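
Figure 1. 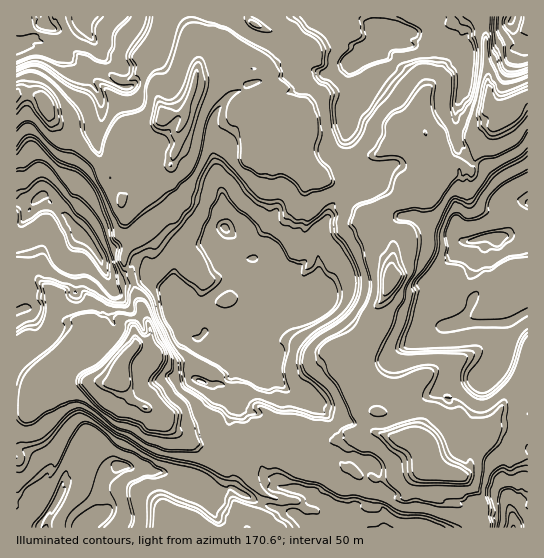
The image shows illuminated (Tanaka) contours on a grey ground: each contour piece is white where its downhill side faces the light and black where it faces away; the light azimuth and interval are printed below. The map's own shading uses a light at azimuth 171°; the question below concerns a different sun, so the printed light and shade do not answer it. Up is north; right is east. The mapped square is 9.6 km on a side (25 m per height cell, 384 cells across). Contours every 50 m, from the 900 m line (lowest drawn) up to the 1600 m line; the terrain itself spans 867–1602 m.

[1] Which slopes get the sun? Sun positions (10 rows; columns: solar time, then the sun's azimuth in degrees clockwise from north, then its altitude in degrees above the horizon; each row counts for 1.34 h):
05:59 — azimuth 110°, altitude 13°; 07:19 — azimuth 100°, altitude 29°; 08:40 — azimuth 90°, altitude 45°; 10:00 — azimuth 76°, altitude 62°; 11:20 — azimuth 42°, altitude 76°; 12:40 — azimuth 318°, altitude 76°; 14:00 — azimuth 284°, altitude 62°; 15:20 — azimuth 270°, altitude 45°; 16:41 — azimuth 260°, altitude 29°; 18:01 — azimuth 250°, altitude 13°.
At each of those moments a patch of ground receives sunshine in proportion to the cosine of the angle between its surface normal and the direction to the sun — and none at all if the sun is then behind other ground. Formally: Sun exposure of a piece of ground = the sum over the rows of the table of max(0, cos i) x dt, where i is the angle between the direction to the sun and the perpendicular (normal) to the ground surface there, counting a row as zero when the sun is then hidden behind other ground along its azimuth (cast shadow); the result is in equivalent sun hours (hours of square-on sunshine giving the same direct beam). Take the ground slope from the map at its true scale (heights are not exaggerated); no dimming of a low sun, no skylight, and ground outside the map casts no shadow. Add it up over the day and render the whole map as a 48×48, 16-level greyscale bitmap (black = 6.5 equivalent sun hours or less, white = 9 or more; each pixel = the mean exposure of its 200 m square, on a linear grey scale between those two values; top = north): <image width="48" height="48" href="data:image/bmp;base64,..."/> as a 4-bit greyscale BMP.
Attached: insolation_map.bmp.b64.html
<image width="48" height="48" href="data:image/bmp;base64,Qk32BAAAAAAAAHYAAAAoAAAAMAAAADAAAAABAAQAAAAAAIAEAAATCwAAEwsAABAAAAAAAAAAAAAAABEREQAiIiIAMzMzAERERABVVVUAZmZmAHd3dwCIiIgAmZmZAKqqqgC7u7sAzMzMAN3d3QDu7u4A////ANm6u9yNq4ze3Xrc3sje7u3Kms22attWp8yKu7y6qovNpsjO2pzN3u7bxUR6qslnisy5nL3Li5lnretXmodt7XZnaVVGd6lozI3IrMzNi8nO7u3HiJrchavNxrqqulV2V7e7nNvctnre7aZqu7dVnMu7m5REQ0Z93ZuHvdvZbcW8lXzN25vd3szNnImryHeVSKzJjtyndhNFi83u7u7u7d2nnIm8ebi926irbe3VMhRER+7u7u7u7LiKtqu6rcxr7buImO1SE1Vpd+7u7u7u7Lzce83H3u253nfHl3IBJIl2bO3d7u7u7Zfdp3l77t26zVhZaFADapqEftiInbqGeNa8ztze7cq6zFu3UyGLpkkHmmvtZZvO2JjM3u7Kqq2nzIzd22mYmKOFaN7uuKveuHvM7u283Yds3I3u6oqaS4hmlWmWjbjJaZzM3eyr2p7VzZve7EeabJZnqabd7tenuMzMmpmqya7tbNi+7ug1a6ZY123u7teLq8zJztuczI3uiu2J7u6QVaQHXN7t3tiKjMy6rHd3dpzuuO7pne7mAHAa3e7t3su1drzLer7u7u7u1mvdq97dAABe3N3u7tuZV3m8mH7cy8zLysuNudyXRAC+7e3u7u7bZ2mcuH3cvNqYmoqL2niyIBXu7tvO7u7u55ZJp4rt3MzduMx7uKYUMCfu28u97u7u7ZhzJ2jt7tze7u1nXIaYQIjtl4ze7u7u7at0Akjt3sze7u2Jd1iHVciGqqzu7d7L2bt0BgLN3cve7u7WztVyGN2s267u3t2XmslmJUdduKt43quL7GpTF7zuyN7tztWLzdZ5ZZiXje3bd93Np7lFeHjduu7t3YnN3YmMqLmmjKun3u7cbdZXm6iMuNrNtpzN6omsqsmmnIZorZrZnWhVGbqHx7i8a8lUyafLqVimbYzczYlm1pZUdHq4ip21vLiqZ7i6uFdnRXW+7b3diGk4inW8e2xrdWvN29xlrLqVZTme2orZZbVZqqhLmqe4nM2Fa97tiszKa6Vr3Ml3W4OLyqqVmdynuIeKpt7u2czMh3h2bWvVhWa8y6qLV9tmaYrMuO3u67zMypmGpbdUaVnMzLpqiGeozM3sfe7ZeKzMyZZYWJ10R4OMzNxZqN26zN7brrzZvN3tiXq3WHU3uk1s3u16p92rzu7Mm4i8je7ce4tppmhVmJ6K3rV5ltu83u7bh82Mi97ajHh3WalGiq3GjKeriKvN7u3Lht6amd7IumeqpoiWt9q9x6R5qorN7uzKp97nyoyqiUWru7ulXKiJjHrHqcid3tpoyN7sjLiqi2NEfYlkZ6tHlmvbed27vcbeh97uuth6mqIFVjdDru7bmnjNWN3cvIzbnpeu6q3Mi8ICUAM1idiNqcytiN3e3I3LW46mfKZ3jtAEZbed6Guqis6s3e7ut87Mmnrexnvd7tAEzN3e7arYx8663u7Xne3MfMet7tjd7qAGzbt4yqjHy53Zzdhsed7Gvtye7ti93GMGitq4m9jLfYzaqIzpO+xt7tyJqFnN2YdEyA=="/>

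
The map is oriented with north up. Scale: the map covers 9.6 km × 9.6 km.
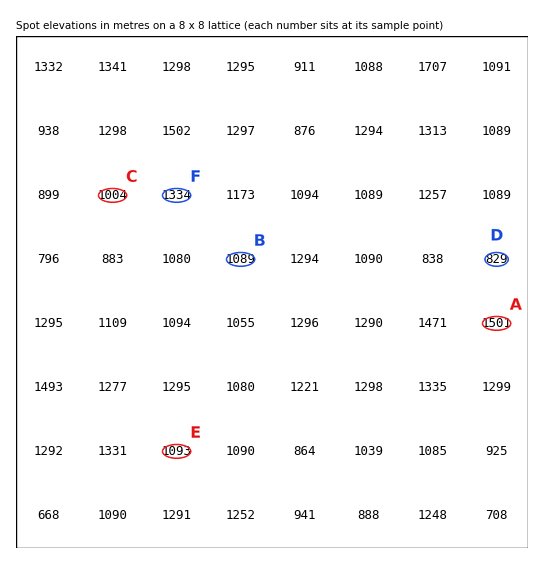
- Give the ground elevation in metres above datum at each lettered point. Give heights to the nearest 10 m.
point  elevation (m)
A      1500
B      1090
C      1000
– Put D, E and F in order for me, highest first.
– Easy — F E D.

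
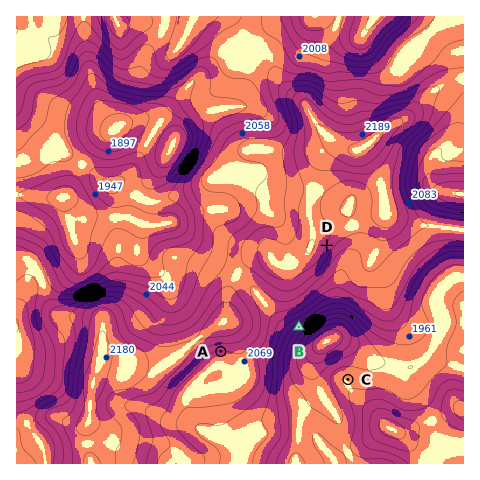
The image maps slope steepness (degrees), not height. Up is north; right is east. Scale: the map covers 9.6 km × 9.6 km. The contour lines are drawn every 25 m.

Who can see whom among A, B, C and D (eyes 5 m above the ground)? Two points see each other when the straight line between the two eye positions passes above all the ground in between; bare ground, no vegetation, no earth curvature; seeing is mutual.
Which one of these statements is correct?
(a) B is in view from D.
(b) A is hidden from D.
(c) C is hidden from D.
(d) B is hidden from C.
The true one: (b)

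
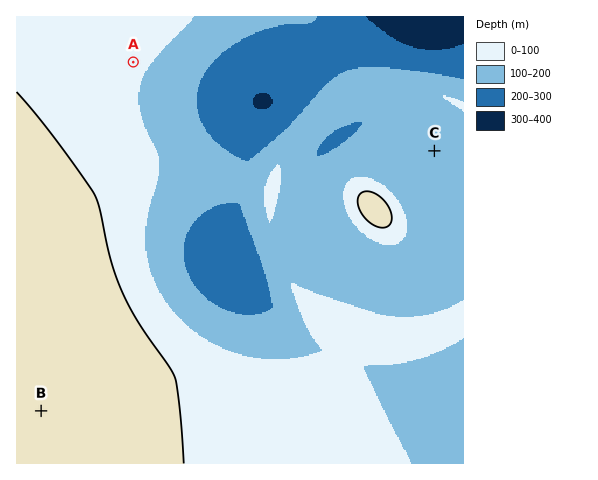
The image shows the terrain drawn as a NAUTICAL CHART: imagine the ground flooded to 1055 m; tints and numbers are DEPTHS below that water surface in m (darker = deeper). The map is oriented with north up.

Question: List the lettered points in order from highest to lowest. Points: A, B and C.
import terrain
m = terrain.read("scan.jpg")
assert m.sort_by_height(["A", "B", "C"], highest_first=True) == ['B', 'A', 'C']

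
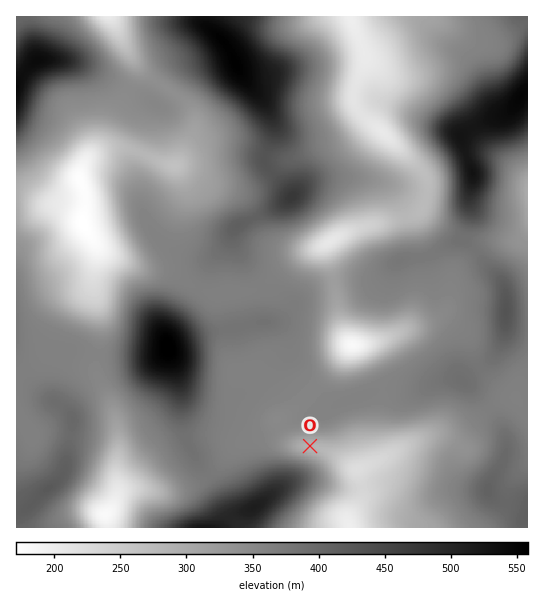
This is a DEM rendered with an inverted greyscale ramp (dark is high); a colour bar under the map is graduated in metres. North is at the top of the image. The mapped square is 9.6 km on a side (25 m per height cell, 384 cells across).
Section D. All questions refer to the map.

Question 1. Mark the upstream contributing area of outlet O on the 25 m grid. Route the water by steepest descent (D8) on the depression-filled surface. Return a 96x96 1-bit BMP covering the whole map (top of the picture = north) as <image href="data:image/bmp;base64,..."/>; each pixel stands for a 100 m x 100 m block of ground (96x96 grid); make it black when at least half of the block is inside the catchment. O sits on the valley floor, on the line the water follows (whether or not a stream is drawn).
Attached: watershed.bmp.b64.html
<image width="96" height="96" href="data:image/bmp;base64,Qk2+BAAAAAAAAD4AAAAoAAAAYAAAAGAAAAABAAEAAAAAAIAEAAATCwAAEwsAAAIAAAAAAAAA////AAAAAAAAAAAAAAAAAAAAAAAAAAAAAAAAAAAAAAAAAAAAAAAAAAAAAAAAAAAAAHAAAAAAAAAAAAAAAPwAAAAAAAAAAAAAAf4AAAAAAAAAAAAAAf8AAAAAAAAAAAAAA/8AAAAAAAAAAAAAB/8AAAAAAAAAAAAAD/8AAAAAAAAAAAAAH/8AAAAAAAAAAAAAP/8AAAAAAAAAAAAAP/8AAAAAAAAAAAAAf/8AAAAAAAAAAAAAf/8AAAAAAAAAAAAA///+AAAAAAAAAAAA///+AAAAAAAAAAAA///+AAAAAAAAAAAA///+AAAAAAAAAAAA///+AAAAAAAAAAAA///+AAAAAAAAAAAA////wAAAAAAAAAAA////4AAAAAAAAAAB////wAAAAAAAAAAB////gAAAAAAAAAAB////AAAAAAAAAAAB///+AAAAAAAAAAAB///8AAAAAAAAAAAD///4AAAAAAAAAAAD///wAAAAAAAAAAAD///wAAAAAAAAAAAH///wAAAAAAAAAAAH///wAAAAAAAAAAAH///gAAAAAAAAAAAD///gAAAAAAAAAAAA///gAAAAAAAAAAAAf//AAAAAAAAAAAAAAH+AAAAAAAAAAAAAAAcAAAAAAAAAAAAAAAAAAAAAAAAAAAAAAAAAAAAAAAAAAAAAAAAAAAAAAAAAAAAAAAAAAAAAAAAAAAAAAAAAAAAAAAAAAAAAAAAAAAAAAAAAAAAAAAAAAAAAAAAAAAAAAAAAAAAAAAAAAAAAAAAAAAAAAAAAAAAAAAAAAAAAAAAAAAAAAAAAAAAAAAAAAAAAAAAAAAAAAAAAAAAAAAAAAAAAAAAAAAAAAAAAAAAAAAAAAAAAAAAAAAAAAAAAAAAAAAAAAAAAAAAAAAAAAAAAAAAAAAAAAAAAAAAAAAAAAAAAAAAAAAAAAAAAAAAAAAAAAAAAAAAAAAAAAAAAAAAAAAAAAAAAAAAAAAAAAAAAAAAAAAAAAAAAAAAAAAAAAAAAAAAAAAAAAAAAAAAAAAAAAAAAAAAAAAAAAAAAAAAAAAAAAAAAAAAAAAAAAAAAAAAAAAAAAAAAAAAAAAAAAAAAAAAAAAAAAAAAAAAAAAAAAAAAAAAAAAAAAAAAAAAAAAAAAAAAAAAAAAAAAAAAAAAAAAAAAAAAAAAAAAAAAAAAAAAAAAAAAAAAAAAAAAAAAAAAAAAAAAAAAAAAAAAAAAAAAAAAAAAAAAAAAAAAAAAAAAAAAAAAAAAAAAAAAAAAAAAAAAAAAAAAAAAAAAAAAAAAAAAAAAAAAAAAAAAAAAAAAAAAAAAAAAAAAAAAAAAAAAAAAAAAAAAAAAAAAAAAAAAAAAAAAAAAAAAAAAAAAAAAAAAAAAAAAAAAAAAAAAAAAAAAAAAAAAAAAAAAAAAAAAAAAAAAAAAAAAAAAAAAAAAAAAAAAAAAAAAAAAAAAAAAAAAAAAAAAAAAAAAAAAAAAAAAAAAAAAAAAAAAAAAAAAAAAAAAAAAAAAAAAAAAAAAAAAAAAAAAAAAAAAAAAAAAAAAAAAAAAAA="/>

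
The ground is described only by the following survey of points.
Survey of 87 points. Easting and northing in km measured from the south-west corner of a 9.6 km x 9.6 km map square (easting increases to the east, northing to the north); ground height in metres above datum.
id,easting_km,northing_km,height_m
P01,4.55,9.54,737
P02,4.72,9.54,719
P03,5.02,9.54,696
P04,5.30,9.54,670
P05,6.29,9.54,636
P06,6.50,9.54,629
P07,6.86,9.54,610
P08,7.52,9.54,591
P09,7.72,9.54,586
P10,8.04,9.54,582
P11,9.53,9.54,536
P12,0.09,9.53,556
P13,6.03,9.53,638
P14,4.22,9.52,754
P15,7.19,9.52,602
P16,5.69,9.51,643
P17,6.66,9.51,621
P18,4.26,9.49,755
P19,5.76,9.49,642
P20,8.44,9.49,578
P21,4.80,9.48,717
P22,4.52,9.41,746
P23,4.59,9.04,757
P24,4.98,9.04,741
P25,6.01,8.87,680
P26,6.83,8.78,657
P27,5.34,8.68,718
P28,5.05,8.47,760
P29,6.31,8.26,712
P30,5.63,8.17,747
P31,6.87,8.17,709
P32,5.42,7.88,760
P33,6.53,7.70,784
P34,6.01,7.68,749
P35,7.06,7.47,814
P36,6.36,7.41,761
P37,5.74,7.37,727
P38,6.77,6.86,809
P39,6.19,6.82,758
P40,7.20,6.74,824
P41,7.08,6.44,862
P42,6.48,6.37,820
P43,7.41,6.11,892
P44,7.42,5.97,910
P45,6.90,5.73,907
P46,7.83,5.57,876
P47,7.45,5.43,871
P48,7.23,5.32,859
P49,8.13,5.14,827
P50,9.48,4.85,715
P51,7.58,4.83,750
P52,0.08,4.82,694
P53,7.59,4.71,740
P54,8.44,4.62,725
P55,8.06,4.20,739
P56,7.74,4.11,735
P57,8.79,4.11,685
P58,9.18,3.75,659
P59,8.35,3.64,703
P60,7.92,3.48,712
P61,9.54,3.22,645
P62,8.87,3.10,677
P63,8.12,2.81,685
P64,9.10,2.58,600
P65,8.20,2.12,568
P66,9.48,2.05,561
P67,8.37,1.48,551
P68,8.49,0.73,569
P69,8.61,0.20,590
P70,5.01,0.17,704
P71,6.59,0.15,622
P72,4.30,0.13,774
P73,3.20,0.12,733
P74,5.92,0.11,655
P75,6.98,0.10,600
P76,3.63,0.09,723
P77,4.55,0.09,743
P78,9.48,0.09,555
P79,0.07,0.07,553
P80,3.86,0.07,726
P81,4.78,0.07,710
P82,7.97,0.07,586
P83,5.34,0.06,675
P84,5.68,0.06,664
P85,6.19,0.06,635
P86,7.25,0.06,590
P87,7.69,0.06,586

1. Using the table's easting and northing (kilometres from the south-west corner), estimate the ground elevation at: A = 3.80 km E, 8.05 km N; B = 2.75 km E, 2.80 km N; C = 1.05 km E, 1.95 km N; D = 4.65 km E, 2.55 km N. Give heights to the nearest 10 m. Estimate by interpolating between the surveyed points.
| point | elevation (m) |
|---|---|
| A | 770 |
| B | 730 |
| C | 650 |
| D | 780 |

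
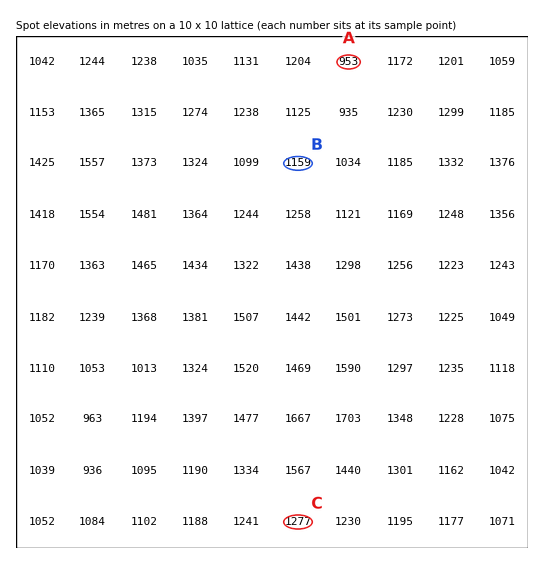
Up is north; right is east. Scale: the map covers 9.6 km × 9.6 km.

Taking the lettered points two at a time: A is below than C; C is above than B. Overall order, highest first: C B A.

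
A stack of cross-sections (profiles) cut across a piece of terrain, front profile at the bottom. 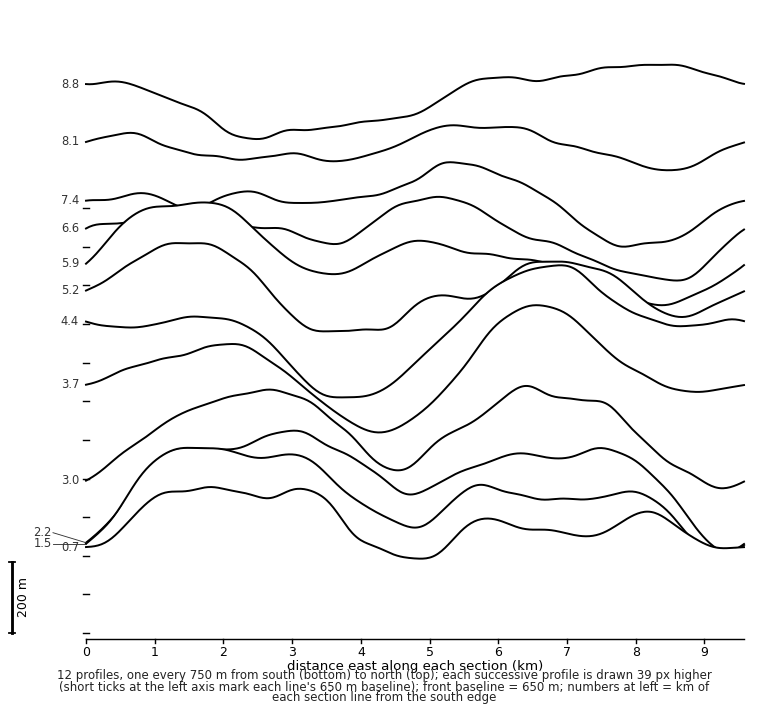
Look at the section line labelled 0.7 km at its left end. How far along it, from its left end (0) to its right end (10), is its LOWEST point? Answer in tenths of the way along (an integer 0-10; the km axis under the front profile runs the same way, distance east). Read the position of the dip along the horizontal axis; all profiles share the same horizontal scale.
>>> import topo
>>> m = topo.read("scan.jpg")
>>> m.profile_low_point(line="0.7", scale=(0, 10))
5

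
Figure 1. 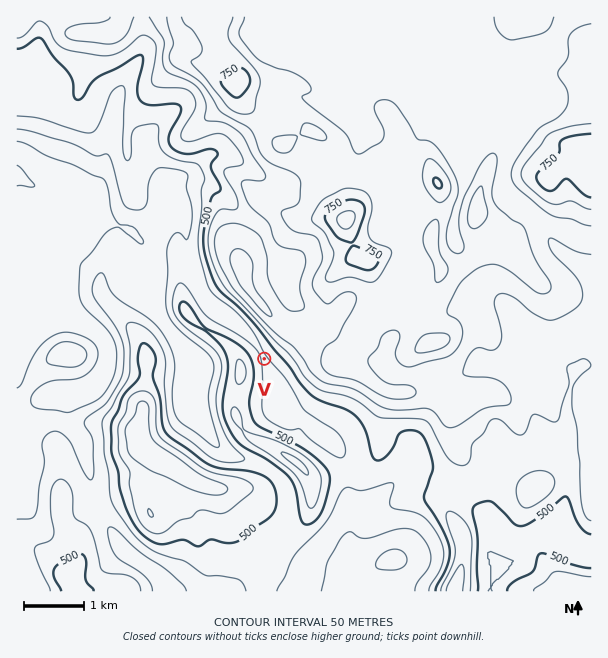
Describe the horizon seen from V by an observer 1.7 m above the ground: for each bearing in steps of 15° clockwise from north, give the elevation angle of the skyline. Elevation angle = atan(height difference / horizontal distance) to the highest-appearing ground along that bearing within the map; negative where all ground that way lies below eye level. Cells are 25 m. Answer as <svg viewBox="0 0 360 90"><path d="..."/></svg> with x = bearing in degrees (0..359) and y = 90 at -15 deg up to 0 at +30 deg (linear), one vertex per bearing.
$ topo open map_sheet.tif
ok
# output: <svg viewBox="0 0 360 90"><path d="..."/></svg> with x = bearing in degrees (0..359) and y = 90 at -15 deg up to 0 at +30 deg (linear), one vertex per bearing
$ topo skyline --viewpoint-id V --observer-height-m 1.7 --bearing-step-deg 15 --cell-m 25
<svg viewBox="0 0 360 90"><path d="M0 30l15-5 15-2 15 0 15 3 15 4 15 4 15 5 15 10 15 8 15 1 15-9 15 1 15 1 15-8 15-9 15-6 15-1 15 3 15 7 15 11 15 10 15-5 15-13"/></svg>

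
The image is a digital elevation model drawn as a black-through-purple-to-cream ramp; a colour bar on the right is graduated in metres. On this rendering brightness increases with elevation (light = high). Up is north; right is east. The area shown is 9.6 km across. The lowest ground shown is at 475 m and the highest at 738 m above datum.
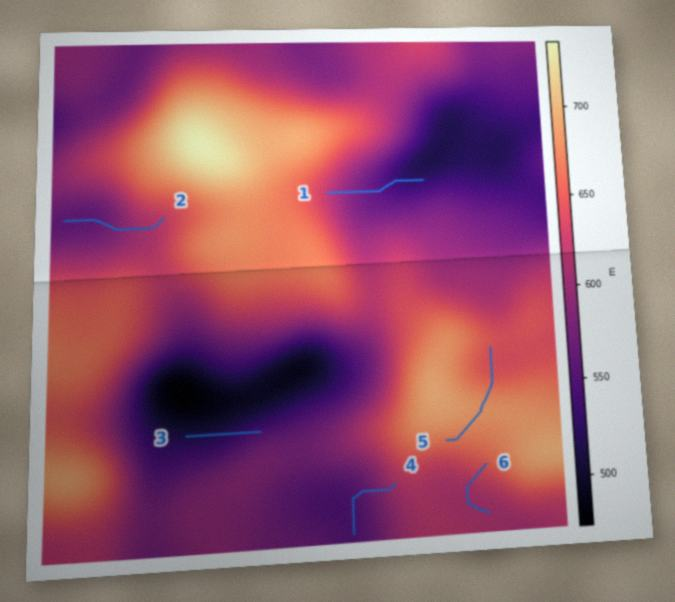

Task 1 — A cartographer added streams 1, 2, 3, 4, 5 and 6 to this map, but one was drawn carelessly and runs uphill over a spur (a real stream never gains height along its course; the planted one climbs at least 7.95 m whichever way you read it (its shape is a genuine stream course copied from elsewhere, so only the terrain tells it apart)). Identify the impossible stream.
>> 5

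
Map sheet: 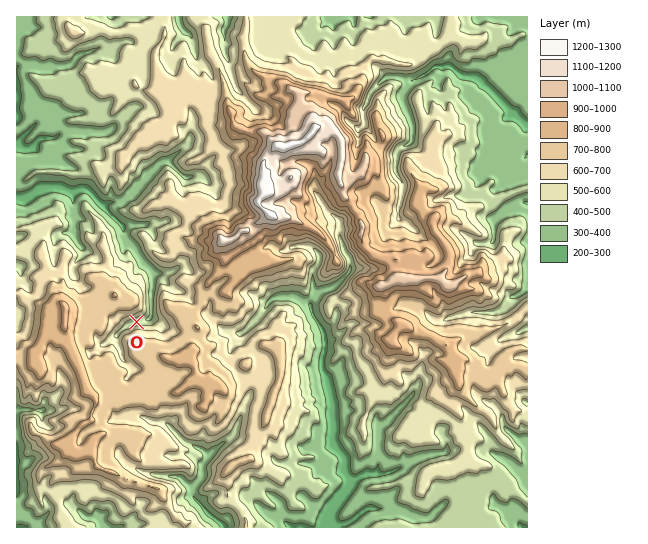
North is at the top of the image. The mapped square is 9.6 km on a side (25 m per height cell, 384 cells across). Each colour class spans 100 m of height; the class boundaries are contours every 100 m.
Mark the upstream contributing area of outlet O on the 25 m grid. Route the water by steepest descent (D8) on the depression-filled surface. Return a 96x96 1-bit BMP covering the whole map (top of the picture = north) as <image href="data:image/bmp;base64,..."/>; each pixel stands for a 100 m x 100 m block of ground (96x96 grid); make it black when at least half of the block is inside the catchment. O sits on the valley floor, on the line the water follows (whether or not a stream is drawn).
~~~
<image width="96" height="96" href="data:image/bmp;base64,Qk2+BAAAAAAAAD4AAAAoAAAAYAAAAGAAAAABAAEAAAAAAIAEAAATCwAAEwsAAAIAAAAAAAAA////AAAAAAAAAAAAAAAAAAAAAAAAAAAAAAAAAAAAAAAAAAAAAAAAAAAAAAAAAAAAAAAAAAAAAAAAAAAAAAAAAAAAAAAAAAAAAAAAAAAAAAAAAAAAAAAAAAAAAAAAAAAAAAAAAAAAAAAAAAAAAAAAAAAAAAAAAAAAAAAAAAAAAAAAAAAAAAAAAAAAAAAAAAAAAAAAAAAAAAAAAAAAAAAAAAAAAAAAAAAAAAAAAAAAAAAAAAAAAAAAAAAAAAAAAAAAAAAAAAAAAAAAAAAAAAAAAAAAAAAAAAAAAAAAAAAAAAAAAAAAAAAAAAAAAAAAAAAAAAAAAAAAAAAAAAAAAAAAAAAAAAAAAAAAAAAAAAAAAAAAAAAAAAAAAAAAAAAAAAAAAAAAAAAAAAAAAeAAAAAAAAAAAAAAA//+AAAAAAAAAAAAB///AAAAAAAAAAAAB///wAAAAAAAAAAAD///wAAAAAAAAAAAD///wAAAAAAAAAAAD///wAAAAAAAAAAAH///gAAAAAAAAAAAH//gAAAAAAAAAAAAP/8AAAAAAAAAAAAAP/4AAAAAAAAAAAAAP/4AAAAAAAAAAAAAf/4AAAAAAAAAAAAAf/4AAAAAAAAAAAAAf/4AAAAAAAAAAAAAf/wAAAAAAAAAAAAAf/wAAAAAAAAAAAAAB/gAAAAAAAAAAAAAAfgAAAAAAAAAAAAAACAAAAAAAAAAAAAAAAAAAAAAAAAAAAAAAAAAAAAAAAAAAAAAAAAAAAAAAAAAAAAAAAAAAAAAAAAAAAAAAAAAAAAAAAAAAAAAAAAAAAAAAAAAAAAAAAAAAAAAAAAAAAAAAAAAAAAAAAAAAAAAAAAAAAAAAAAAAAAAAAAAAAAAAAAAAAAAAAAAAAAAAAAAAAAAAAAAAAAAAAAAAAAAAAAAAAAAAAAAAAAAAAAAAAAAAAAAAAAAAAAAAAAAAAAAAAAAAAAAAAAAAAAAAAAAAAAAAAAAAAAAAAAAAAAAAAAAAAAAAAAAAAAAAAAAAAAAAAAAAAAAAAAAAAAAAAAAAAAAAAAAAAAAAAAAAAAAAAAAAAAAAAAAAAAAAAAAAAAAAAAAAAAAAAAAAAAAAAAAAAAAAAAAAAAAAAAAAAAAAAAAAAAAAAAAAAAAAAAAAAAAAAAAAAAAAAAAAAAAAAAAAAAAAAAAAAAAAAAAAAAAAAAAAAAAAAAAAAAAAAAAAAAAAAAAAAAAAAAAAAAAAAAAAAAAAAAAAAAAAAAAAAAAAAAAAAAAAAAAAAAAAAAAAAAAAAAAAAAAAAAAAAAAAAAAAAAAAAAAAAAAAAAAAAAAAAAAAAAAAAAAAAAAAAAAAAAAAAAAAAAAAAAAAAAAAAAAAAAAAAAAAAAAAAAAAAAAAAAAAAAAAAAAAAAAAAAAAAAAAAAAAAAAAAAAAAAAAAAAAAAAAAAAAAAAAAAAAAAAAAAAAAAAAAAAAAAAAAAAAAAAAAAAAAAAAAAAAAAAAAAAAAAAAAAAAAAAAAAAAAAAAAAAAAAAAAAAAAAAAAAAAAAAAAAAAAAAAAAAAAAAAAA="/>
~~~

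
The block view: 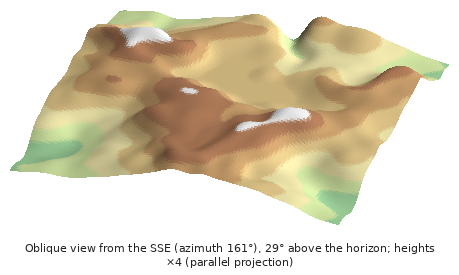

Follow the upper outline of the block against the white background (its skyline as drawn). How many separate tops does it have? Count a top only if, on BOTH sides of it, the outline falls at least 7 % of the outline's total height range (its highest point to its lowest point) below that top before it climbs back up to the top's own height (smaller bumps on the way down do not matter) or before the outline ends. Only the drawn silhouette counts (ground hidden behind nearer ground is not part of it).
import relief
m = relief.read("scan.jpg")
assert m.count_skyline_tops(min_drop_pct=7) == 2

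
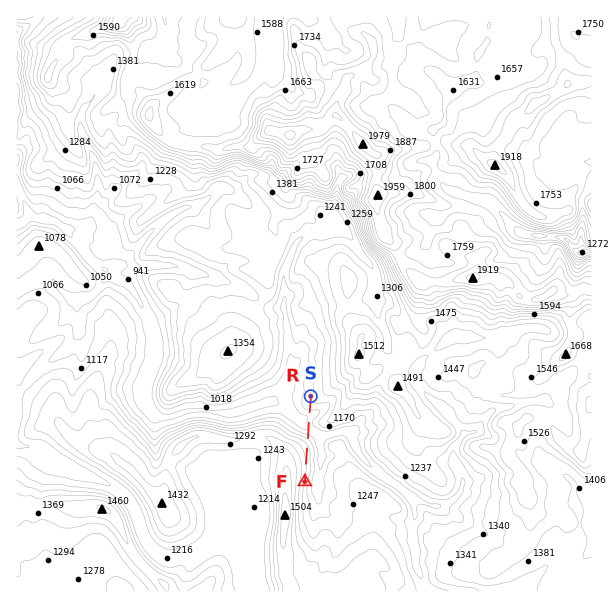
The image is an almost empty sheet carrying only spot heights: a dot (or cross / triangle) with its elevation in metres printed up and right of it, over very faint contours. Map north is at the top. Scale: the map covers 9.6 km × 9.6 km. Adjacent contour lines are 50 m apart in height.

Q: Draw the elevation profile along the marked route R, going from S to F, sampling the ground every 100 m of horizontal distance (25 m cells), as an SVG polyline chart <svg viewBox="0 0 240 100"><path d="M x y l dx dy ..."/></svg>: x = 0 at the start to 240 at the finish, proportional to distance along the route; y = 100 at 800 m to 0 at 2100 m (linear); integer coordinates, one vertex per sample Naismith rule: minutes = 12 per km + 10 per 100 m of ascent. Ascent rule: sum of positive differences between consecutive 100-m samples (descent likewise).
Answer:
<svg viewBox="0 0 240 100"><path d="M0 74l17 0 17 2 16 4 17 0 17 0 17 0 17-6 16-4 17-3 17-1 17 0 17-1 16 0 17 1 5 0"/></svg>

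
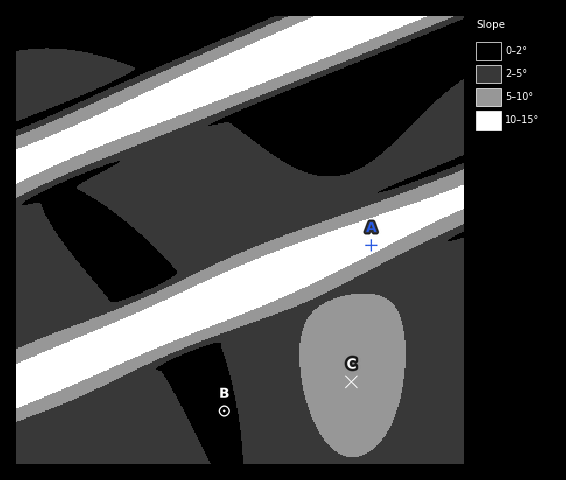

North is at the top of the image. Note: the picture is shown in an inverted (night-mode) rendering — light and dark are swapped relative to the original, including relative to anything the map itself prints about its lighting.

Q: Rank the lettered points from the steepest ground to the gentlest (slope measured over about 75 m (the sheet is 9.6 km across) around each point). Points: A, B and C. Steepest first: A C B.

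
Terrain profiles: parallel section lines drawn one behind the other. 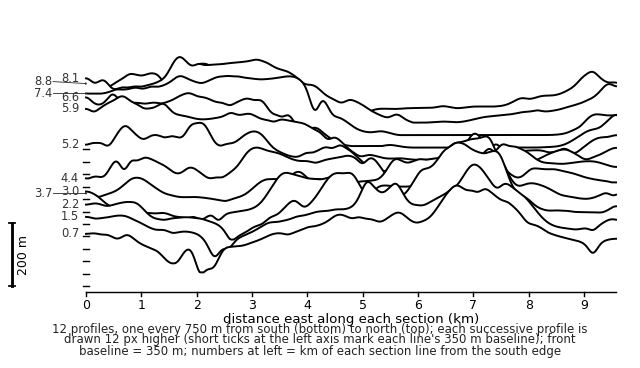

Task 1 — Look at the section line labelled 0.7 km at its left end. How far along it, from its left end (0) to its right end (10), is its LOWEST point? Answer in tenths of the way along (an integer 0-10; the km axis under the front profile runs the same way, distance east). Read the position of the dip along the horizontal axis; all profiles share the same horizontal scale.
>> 2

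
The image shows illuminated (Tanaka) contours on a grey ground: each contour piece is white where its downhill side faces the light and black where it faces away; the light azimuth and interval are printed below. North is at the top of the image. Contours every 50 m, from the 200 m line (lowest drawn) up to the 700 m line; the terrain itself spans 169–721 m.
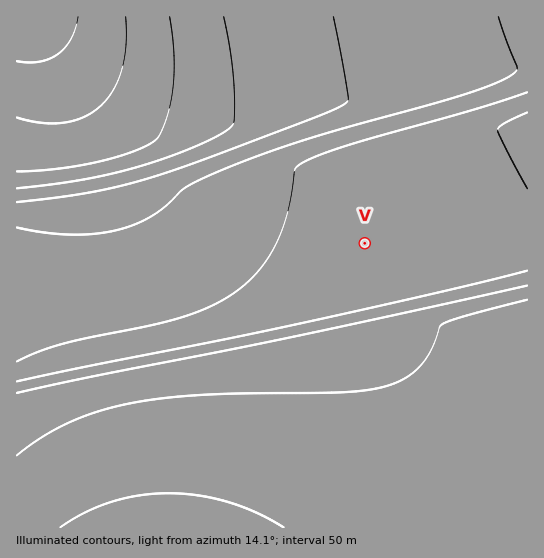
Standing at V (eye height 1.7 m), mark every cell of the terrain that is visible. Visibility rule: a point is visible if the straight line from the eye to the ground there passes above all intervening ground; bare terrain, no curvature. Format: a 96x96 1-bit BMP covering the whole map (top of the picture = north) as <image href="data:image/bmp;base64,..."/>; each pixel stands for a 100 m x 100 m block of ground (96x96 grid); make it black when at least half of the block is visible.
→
<image width="96" height="96" href="data:image/bmp;base64,Qk2+BAAAAAAAAD4AAAAoAAAAYAAAAGAAAAABAAEAAAAAAIAEAAATCwAAEwsAAAIAAAAAAAAA////AAAAAAAAAAAAAAAAAAAAAAAAAAAAAAAAAAAAAAAAAAAAAAAAAAAAAAAAAAAAAAAAAAAAAAAAAAAAAAAAAAAAAAAAAAAAAAAAAAAAAAAAAAAAAAAAAAAAAAAAAAAAAAAAAAAAAAAAAAAAAAAAAAAAAAAAAAAAAAAAAAAAAAAAAAAAAAAAAAAAAAAAAAAAAAAAAAAAAAAAAAAAAAAAAAAAAAAAAAAAAAAAAAAAAAAAAAAAAAAAAAAAAAAAAAAAAAAAAAAAAAAAAAAAAAAAAAAAAAAAAAAAAAAAAAAAAAAAAAAAAAAAAAAAAAAAAAAAAAAAAAAAAAAAAAAAAAAAAAAAAAAAAAAAAAAAAAAAAAAAAAAAAAAAAAAAAAAAAAAAAAAAAAAAAAD8AAAAAAAAAAAAAAD/8AAAAAAAAAAAAAD//8AAAAAAAAAAAAD///4AAAAAAAAAAAD////wAAAAAAAAAAD/////gAAAAAAAAAD//////AAAAAAAAAD//////+AAAAAAAAD///////8AAAAAAAD////////4AAAAAAD/////////wAAAAAD//////////gAAAAD///////////AAAAD///////////+AAAD////////////8AAD/////////////4AD//////////////wD///////////////z////////////////////////////////////////////////////////////////////////////////////////////8B//////////////8AD/////gAAf/////AA////wAAAAf/////////+AAAAAH/////////wAAAAAB////////+AAAAAAA////////4AAAAAAA////////gAAAAAAAf//////+AAAAAAAAP//////8AAAAAAAAP//////gAAAAAAAAP/////8AAAAAAAAAP/////8AAAAAAAAAP/////8AAAAAAAAAP/////8AAAAAAAAAP/////8AAAAAAAAAP/////8AAAAAAAAAP/////8AAAAAAAAAP/////8AAAAAAAAAP/////8AAAAAAAAAP/////8AAAAAAAAAD/////8AAAAAAAAAAH////8AAAAAAAAAAAP///8AAAAAAAAAAAAf//8AAAAAAAAAAAAB//8AAAAAAAAAAAAAD/8AAAAAAAAAAAAAAP8AAAAAAAAAAAAAAAcAAAAAAAAAAAAAAAAAAAAAAAAAAAAAAAAAAAAAAAAAAAAAAAAAAAAAAAAAAAAAAAAAAAAAAAAAAAAAAAAAAAAAAAAAAAAAAAAAAAAAAAAAAAAAAAAAAAAAAAAAAAAAAAAAAAAAAAAAAAAAAAAAAAAAAAAAAAAAAAAAAAAAAAAAAAAAAAAAAAAAAAAAAAAAAAAAAAAAAAAAAAAAAAAAAAAAAAAAAAAAAAAAAAAAAAAAAAAAAAAAAAAAAAAAAAAAAAAAAAAAAAAAAAAAAAAAAAAAAAAAAAAAAAAAAAAAAAAAAAAAAAAAAAAAAAAAAAAAAAA="/>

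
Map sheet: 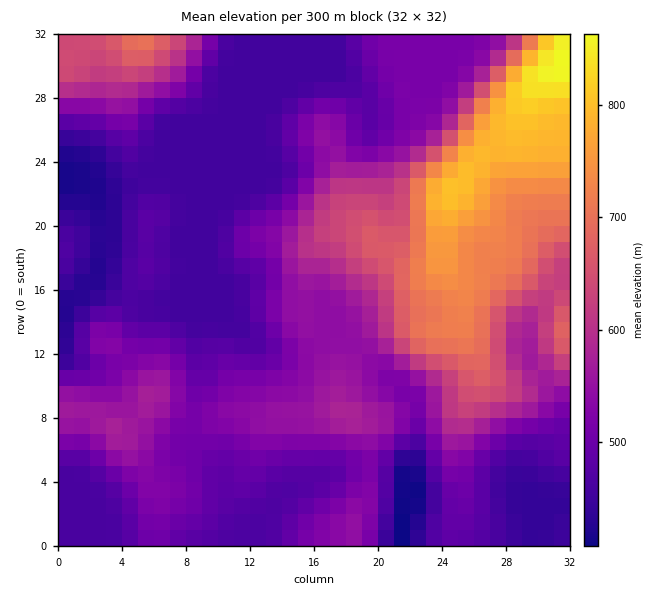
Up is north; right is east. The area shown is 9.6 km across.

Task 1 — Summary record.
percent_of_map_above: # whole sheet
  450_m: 93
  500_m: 60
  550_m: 36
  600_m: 25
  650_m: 17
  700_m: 12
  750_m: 6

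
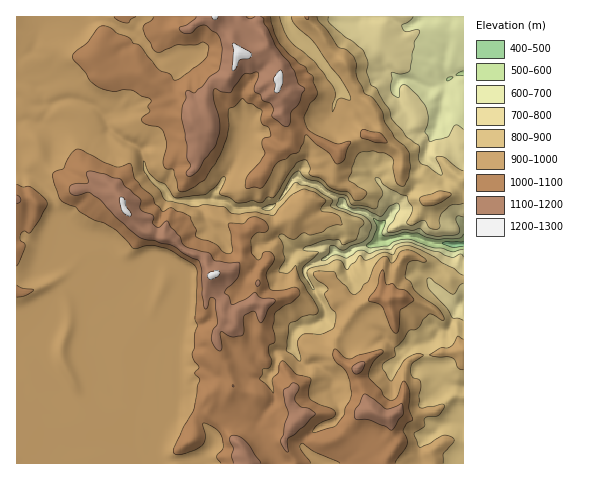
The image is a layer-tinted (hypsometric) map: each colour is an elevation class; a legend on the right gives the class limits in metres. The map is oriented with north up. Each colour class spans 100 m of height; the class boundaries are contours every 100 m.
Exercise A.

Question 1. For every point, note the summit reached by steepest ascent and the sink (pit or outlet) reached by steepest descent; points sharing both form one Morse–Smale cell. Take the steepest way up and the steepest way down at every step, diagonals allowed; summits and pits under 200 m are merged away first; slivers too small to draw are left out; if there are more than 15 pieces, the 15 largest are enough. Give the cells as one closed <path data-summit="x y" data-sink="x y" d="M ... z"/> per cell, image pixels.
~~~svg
<path data-summit="214 274" data-sink="455 244" d="M19 79l-3 1 1 384 404-1-1-16 2-6 18-15-13-8-4-13 7-7 18-14-4-2-12-14-14-2-8-11 0-7 22-8 8-9 7 0 9-18 1-6-27-24 15-23 4-16-16 0-26-9-26 6-2-10 2-6-11-9-9-5-13-3-12-11-10-5-8-7-14-3-6-5-6 3-10 17-15 11-31 0-9-6-12-3-43 0-25-26-6-23-28-17-5-6-6-14-6-6-21-8-11 0-12 6-6 0-12-19z"/><path data-summit="241 53" data-sink="455 244" d="M306 16l-289 0-1 62 18 8 12 19 6 0 12-6 11 0 21 8 6 6 6 14 5 6 28 17 6 23 25 26 43 0 12 3 9 6 31 0 15-11 10-17 6-3 6 5 14 3 8 7 10 5 12 11 13 3 9 5 11 9-2 6 2 10 26-6 26 9 16 0-4 16-15 23 27 24-1 6-9 18-7 0-13 12-15 3-2 9 8 11 14 2 6 9 10 7-18 14-7 7 4 13 13 8-18 15-2 6 1 16 42 1 1-284-15 14-17 6-4-15-7-7-14-1-6-5 0-19-6-6-19-10 3-4 0-9-4-12-17-18-8-17-4-13-16-15-10-17z"/><path data-summit="241 53" data-sink="463 74" d="M463 16l-157 1 14 15 10 17 16 15 4 13 8 17 17 18 4 12 0 9-3 4 19 10 6 6 0 19 6 5 14 1 7 7 4 15 17-6 15-15z"/><path data-summit="241 53" data-sink="455 244" d="M335 250l-9 9-21 10 0 7 15 24 6 15 7-1 6-6 0-11-4-6-6-1 18-18-1-17z"/>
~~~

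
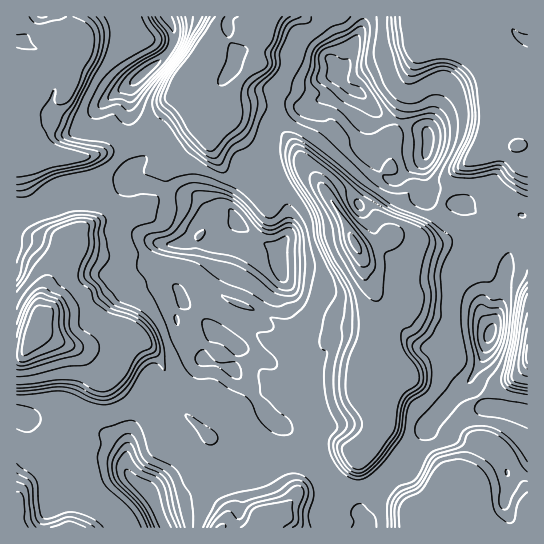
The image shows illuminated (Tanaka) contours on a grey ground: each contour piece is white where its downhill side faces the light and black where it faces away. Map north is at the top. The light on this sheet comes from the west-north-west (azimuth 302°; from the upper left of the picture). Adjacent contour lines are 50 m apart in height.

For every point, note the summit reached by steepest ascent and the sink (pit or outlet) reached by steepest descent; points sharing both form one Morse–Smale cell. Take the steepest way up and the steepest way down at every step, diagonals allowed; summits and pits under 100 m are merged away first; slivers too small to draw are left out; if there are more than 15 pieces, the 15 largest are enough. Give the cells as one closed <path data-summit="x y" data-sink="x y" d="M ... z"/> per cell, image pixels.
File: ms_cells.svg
<path data-summit="38 329" data-sink="279 262" d="M125 181l-56 6-7 2-11 11-14 9-21 8 0 24 18 2 22 16-1 10-12 25-2 27-4 8 24 14 13 4 19 0 12-4 8 2 12-8 9 0 7 3 19 19 11 34 10 17 30 29 12 6 12 12 15-4 9-7 8-13 17-19 3-31-4-8-14-14-28-13-14-13 10-11 8-3 12 2 4-5 11-27 9-12-2-29 9-15 0-24-3-10-8-14-4-3-22 0-18 22-2 6-4-3-13 0-7 3-7-13-7-4-16 0-16-7-18-4-14 0z"/><path data-summit="354 242" data-sink="279 262" d="M273 123l-4 2-4 9-1 28 21 39 3 10 0 24-9 15 2 29-9 12-11 27-4 5-12-2-8 3-10 13 14 11 28 13 14 14 4 8-3 15 1 13-10 12 16 9 42 46 9 5 17-26 14-18 10-18-2-19-8-12-1-33 23 1-6-13-9-42-16-29 0-12-3-8-9-15-9-21-23-35-12-13-13-24z"/><path data-summit="38 329" data-sink="149 493" d="M38 329l-13 22-9 4 1 60 25 6 20-1 49 17 14 13 0 17 3 7 26 26 25-4 8-4 15-12 17-8 16-14-12-13-12-6-30-29-10-17-11-34-19-19-7-3-9 0-12 8-8-2-12 4-19 0-13-4z"/><path data-summit="354 242" data-sink="490 334" d="M393 235l-20 12-14 3 5 12 1 16 15 25 9 42 10 24-3 8-15 18 2 26-16 28 24 20 12-13 14-9 11-24 41-41 12-19 10-29 0-7-10-16 0-21-4-13 6-24-2-15-48 6z"/><path data-summit="518 146" data-sink="339 73" d="M527 16l-163 1-3 13-10 19-4 14-8 10 0 4 8 11 15 7 15 18 8 4 14 4 6-23 2-15 13-34 3-4 8 0 10-4 10-10 11 1 13 8 19 16 18 18 3 5-11 26-1 22 5 11 8 7-2 2-20 0-13 5-26 19-12 12-17 4-1 9 32 9 18-2 8-4 11 0 24 16 10 0z"/><path data-summit="17 145" data-sink="166 17" d="M166 16l-96 0-1 5 3 5 12 11 1 14-2 8-12 24-2-7-10-5-16 0-27 7 0 68 7 5 15 4 48 2 45-14 2-5-4-9 2-43 4-6 24-19 12-12 4-16z"/><path data-summit="354 242" data-sink="339 73" d="M341 80l-4 9-8 8-15 4-8 8-12 0-22 13 23 24 13 24 12 13 23 35 13 28 3 3 7 0 17-8 8-6 42 9 32-3 16-4-1-18-13-12-40-10-3-2 1-8-10 0-8 8 1-8-7-10-3 3-8 0-10-9-7-16-4-2 0-32 3-6 0-9-10-11-15-7z"/><path data-summit="214 118" data-sink="339 73" d="M363 16l-144 0-7 17-7 25-8 5-12 15 0 16 6 9 18 6 5 7 11-4 26-1 10 2 13 8 20-12 12 0 8-8 15-4 11-12-1-12 8-10 4-14 10-19 3-8z"/><path data-summit="17 506" data-sink="149 493" d="M22 415l-6 0 1 113 148-1-14-32-23-21-3-7 0-17-10-10-9-5-29-8-15-7-20 1z"/><path data-summit="518 146" data-sink="429 141" d="M458 31l-7 0-10 10-10 4-8 0-3 4-13 34-2 15-6 20 2 5 21 6 6 5 0 13-5 18 3 22 17-4 12-12 34-23 14-3 11 2 2-2-8-7-5-11 1-22 11-23-3-8-37-34z"/><path data-summit="214 118" data-sink="279 262" d="M185 93l-10 4-26 34-14 11 4 19-11 12 0 10 22 2 27 10 16 0 7 4 7 13 7-3 13 0 4 3 2-6 18-22 24 1-11-23 1-28 7-12-6-6-15-5-26 1-11 4-5-7-18-6z"/><path data-summit="423 525" data-sink="490 334" d="M469 383l-41 40-11 24-14 9-11 13 16 32 12 14 5 13 35-1-7-16 0-8 10-8 2-17 17-39 12 4 15 14 19 34 0-77-21-5-21-1z"/><path data-summit="527 357" data-sink="490 334" d="M502 225l-11 11-10 2 2 15-6 24 4 13 0 21 10 16 0 7-10 29-12 20 17 25 12 0 29 5 1-175z"/><path data-summit="266 527" data-sink="279 262" d="M277 424l-10 11-4 18-10 14-12 10 4 25 22 23 30-30 26 2 10-5 8-9-16-13-34-38z"/><path data-summit="214 118" data-sink="166 17" d="M218 16l-51 1 8 16-4 16-12 12-24 19-4 6-2 43 5 12 15-10 26-34 10-4 0-15 8-11 12-9z"/>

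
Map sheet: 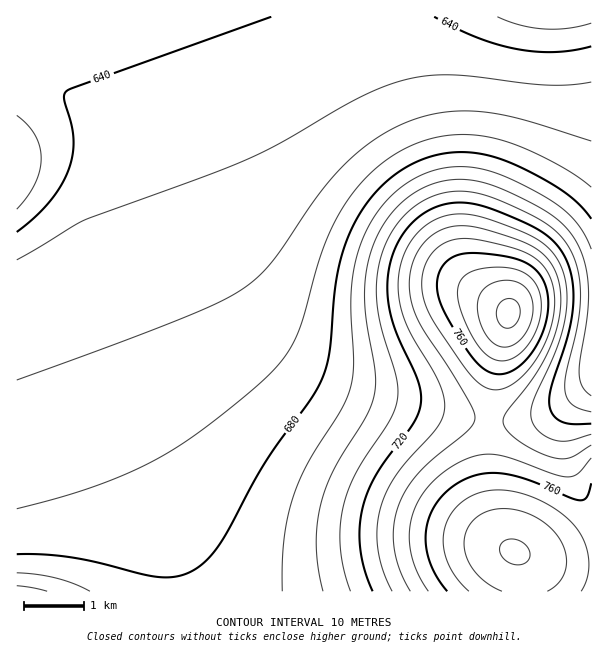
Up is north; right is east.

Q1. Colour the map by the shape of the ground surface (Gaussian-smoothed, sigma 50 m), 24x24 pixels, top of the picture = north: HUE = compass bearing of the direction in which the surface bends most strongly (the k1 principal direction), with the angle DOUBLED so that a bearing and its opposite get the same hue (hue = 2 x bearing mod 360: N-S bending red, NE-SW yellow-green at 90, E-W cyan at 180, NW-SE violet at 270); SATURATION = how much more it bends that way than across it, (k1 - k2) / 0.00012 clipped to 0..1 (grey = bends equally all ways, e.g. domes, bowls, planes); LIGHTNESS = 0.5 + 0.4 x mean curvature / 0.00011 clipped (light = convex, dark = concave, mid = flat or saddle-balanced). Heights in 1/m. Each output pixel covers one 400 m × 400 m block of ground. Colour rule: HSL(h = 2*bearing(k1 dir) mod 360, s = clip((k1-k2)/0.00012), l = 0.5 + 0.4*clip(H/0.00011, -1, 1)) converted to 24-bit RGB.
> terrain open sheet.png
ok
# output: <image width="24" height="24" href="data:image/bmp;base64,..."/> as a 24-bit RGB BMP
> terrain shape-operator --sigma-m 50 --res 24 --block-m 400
<image width="24" height="24" href="data:image/bmp;base64,Qk32BgAAAAAAADYAAAAoAAAAGAAAABgAAAABABgAAAAAAMAGAAATCwAAEwsAAAAAAAAAAAAAsGwvrUk5pkVTnVNwk2GAi2yGhnOGgXaEgHaEgHOGgG6JgWmNhGSRh2GXi2Ccj2Wfkm+gk32gkouglJuilKmpkK+sibCwgKWunINBmW9KlWRVj2FiimtzhnN9hHeCgHiDfnaEfHKHem2KeWiPeGSUd2GZeGOfemqifXWlgoOnjZeqk6avla6zkq6zjKSxfXqrjodejH5jinhph3VwhHV1gnl9gXqBfnmDe3aFd3KHc22Lb2iQamSVZmKbZWagbHSkd4Wogperi6evkbCylLGyk6euiIeqszvBhYNzhIF1g353gn16gXx8gH1/fnyBe3qCd3aFcnKIbW+LaW2QZW2VY3KbZnugbYmjdpmmf6iphqugiqyajqmakJ6gnGiqqwC7gYF8gYB9gH99gH9+gH5/fn6AfHyBenuDd3mFc3eHbnaLanePZnqUZYGYZ4ybbJqdc5+VeKGFgKd4iKx1iah2kJR+kz+oYQCjgIB/gIB/f39/f39/f3+Afn6AfH6Ben2Cd3yEdHyHb32Ka3+NaYKPaImRapKPbJOAbJZthJ1nn65Zp71KlLlGfZBeVTqQAB3Mf39/f39/f3+Af3+Af3+Afn+AfX+Be3+CeH+EdYCGcYGIboKJbISJboaGboV2dopphZFgnJVTuJ061MkgpswdWZo2M4uJAOPCf3+Af3+Af3+Af3+Af3+Afn+AfX+Be4CCeYCDdoGEc4GFcX+EcXyBc3p7f3psin9fkYBTmXNFvHQr8rMG0u8AQLoPEqFFC7s3f3+Af3+Af3+Af3+Af4CAfoCAfYCBfICBeoGCeIGDdX6Dc3iBc3B+fmt6hmBkkWNUlGhMkltGtlEy/ZEY//kjTugAAK0xGJA9f3+Af3+Af4CAf4CAf4CAf4CAfoCAfYGBe4GBeX+BdnqBcnCBeWiDiF6GkVV0nE9ZnFdPi1dZoFNk5YVY/+B1mPo7BMNbEI96f4CAf4CAf4CAf4CAf4CAf4CAfoCAfoCAfICBen2BdXWCcmuFdl+KhFSRnE6TqFB8pl5sj26MZmqgxZWT+ePD5+6oJ9m6An+lf4CAf4CAf4CAf4CAf4CAf4CAf4CAfoCAfX+AeXuBc3ODbWeIa1iQc02ZjEulrlyqqXqXgY+jV6nGjcbL8era9OPXdX7LAEO/gH+Af4CAf4CAf4CAf4CAf4CAf4CAfoCAfX6AeXuCcXKFZmSLW1SUWEifZkqsiWivopCslLG1YdTWYuTWyuK89drT5XvgJwPZpXKhgn6Cf4CAf4CAf4B/f4B/f4CAf3+AfX6AeXuCcXSGY2mMUluWRlKiSFiwanmxlaaxn72ye8+8VOG6hNOJ57Ob8l6vnwfnwWWksm2Zh32Cf4B/f4B/f4B/f4CAf3+AfX+AenyCcniFZHKMVG2VRm+iRYGwX6S1hremmMCZi8GWZcKOZrxhzpdi6zht3hHPrl5otGR3q25/hH5/f4B/f4CAf4CAf3+Afn+Ae36CdHyFaHqLWHyTSoifRKOsT7ihbLuClMB/pryAkKpxjaFdtHtH0CpAxSSMoIVTqH1cq3dnmXp1gIB/f4CAf4CAf3+Afn+AfH+Bdn+EbIGJX4iQUJiaR6aTRrR8U7tXj79gur1jsJddnXlVnl9JqzxEqztvipxKnaJUpZ1hoZFvgoF/f4CAf4CAf3+Af3+AfYCBeYGDcYSGZoyLWZSJTp58SKljVLRHi7pLurVNsoVLomNNmFJNmUxVmVBsZZ1MdKJVhKNgkJ9ugoJ+f4CAf4CAf4CAf4CAfoCAe4GBdoSDboiDY45+WZVxUZ5aYaVNh6tLrKhMp4BOnmJSlVZYkVtnj2F1V6VvXaZrZ6Rsdpd0gIB/f4CAf4CAf4CAf4CAfoCAfYGAeoKAdIV/bYl6ZY5vXZRdbJlYg51WnJ1XmYJblGxfj2RqjWl5jG2CZLGxaK6jcp+QfoSAf4B/f4CAf4CAf4CAf4CAf4CAfoCAfIF/eYN+dIV6b4lybI1pc5FlfpNjipFljYdriHdyiXOBi3KMiXKOcJGneYyRf4GBf4CAf4B/f4CAf4CAf4CAf4CAf4CAf4B/foB/fIF+eYN8doV3dIlydoxveI5ueY1wd4l2eoOHdnWOe3CVgnCXf4CAf4CAf4B/f4B/f4B/f4CAf4CAf4CAf4CAf4B/f4B/f4B/foF+fIJ9eoR6eId3dYt0co90cZJ7cZSKb46Ya3ucamigfWiif4B/f4B/f4B/f4B/f4B/f4CAf4CAf4B/f4B/f4B/f4B/f4B/f4B/foJ+fYR8eoh5dY52cZV3bZuAaKCRY52kX4GmXWGoeF6p"/>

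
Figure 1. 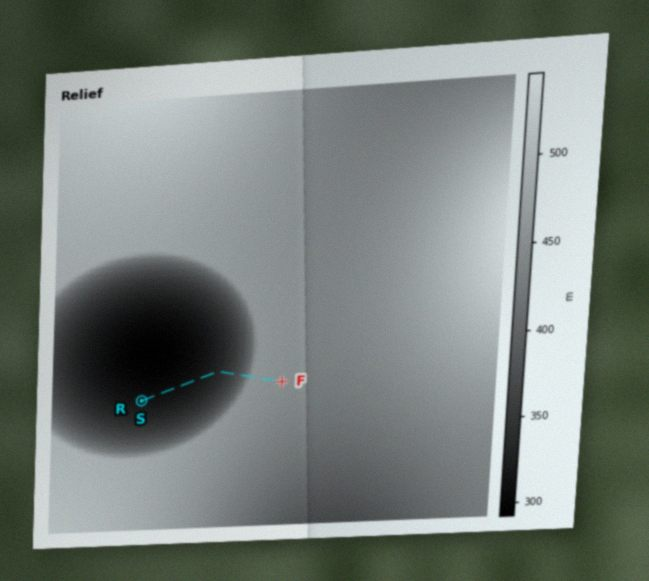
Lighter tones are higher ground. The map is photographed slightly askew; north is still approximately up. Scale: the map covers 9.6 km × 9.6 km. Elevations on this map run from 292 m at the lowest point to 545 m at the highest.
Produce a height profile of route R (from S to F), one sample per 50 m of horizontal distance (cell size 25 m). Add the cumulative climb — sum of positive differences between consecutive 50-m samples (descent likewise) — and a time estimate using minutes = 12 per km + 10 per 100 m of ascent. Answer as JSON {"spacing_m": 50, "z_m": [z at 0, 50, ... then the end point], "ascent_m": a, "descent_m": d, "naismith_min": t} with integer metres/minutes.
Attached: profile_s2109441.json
{"spacing_m": 50, "z_m": [313, 312, 311, 311, 310, 309, 309, 308, 308, 308, 307, 307, 307, 307, 307, 308, 308, 308, 309, 309, 310, 310, 311, 312, 313, 314, 315, 317, 318, 320, 321, 323, 325, 327, 330, 332, 335, 339, 343, 347, 351, 356, 362, 367, 374, 381, 390, 401, 417, 436, 448, 450, 450, 449, 449, 448, 448, 447, 447, 446, 446, 445, 444, 444, 444], "ascent_m": 143, "descent_m": 12, "naismith_min": 52}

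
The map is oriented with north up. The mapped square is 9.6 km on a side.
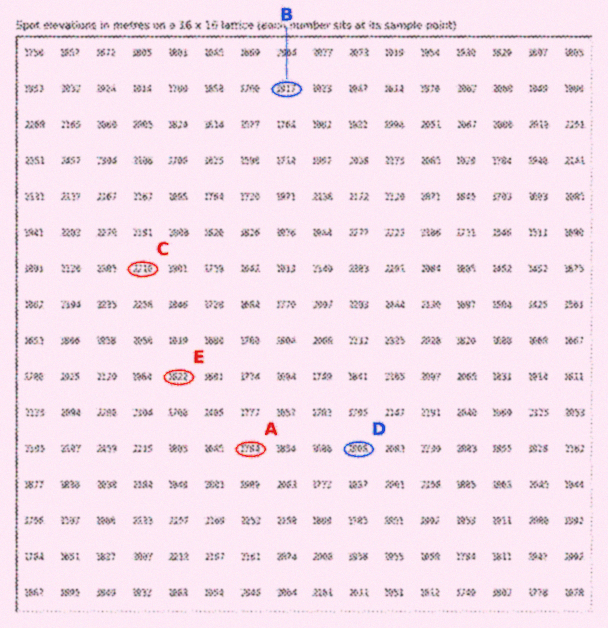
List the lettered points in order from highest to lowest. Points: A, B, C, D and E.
C B E D A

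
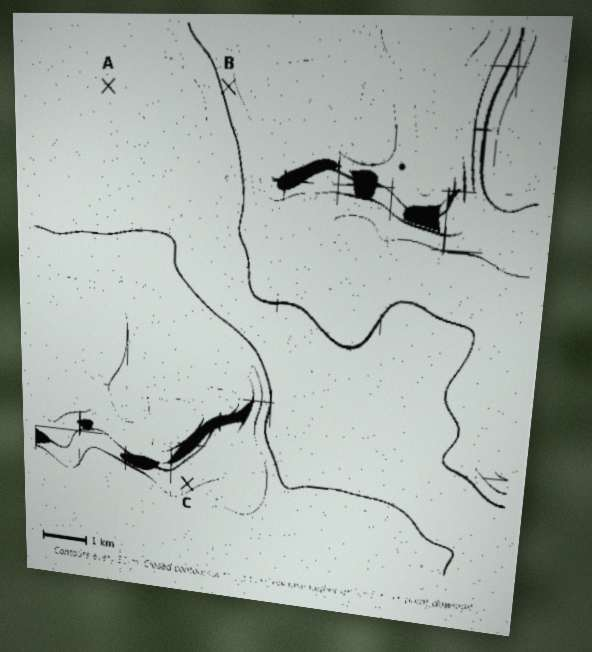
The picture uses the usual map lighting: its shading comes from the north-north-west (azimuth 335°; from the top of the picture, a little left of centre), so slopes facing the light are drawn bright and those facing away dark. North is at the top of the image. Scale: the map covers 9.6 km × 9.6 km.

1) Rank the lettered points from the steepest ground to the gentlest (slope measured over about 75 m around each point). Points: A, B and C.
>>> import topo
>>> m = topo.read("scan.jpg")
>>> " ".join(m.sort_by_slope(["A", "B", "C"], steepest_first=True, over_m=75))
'B C A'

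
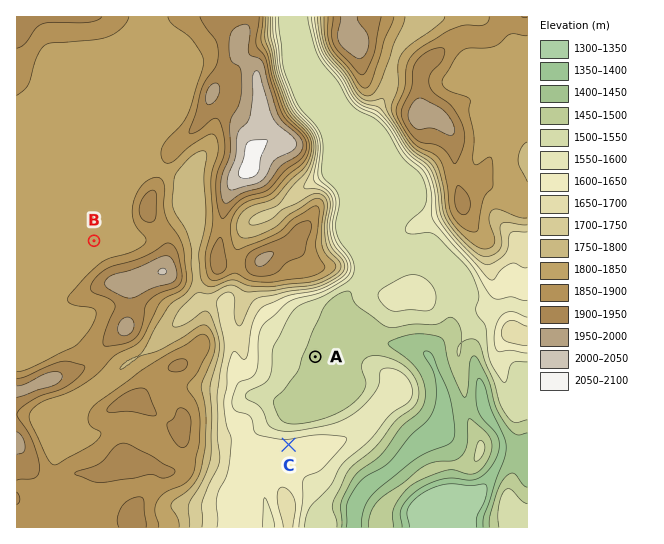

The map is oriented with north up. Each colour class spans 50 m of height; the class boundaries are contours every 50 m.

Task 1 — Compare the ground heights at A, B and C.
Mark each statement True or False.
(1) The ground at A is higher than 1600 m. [False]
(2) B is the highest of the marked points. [True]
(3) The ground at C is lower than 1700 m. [True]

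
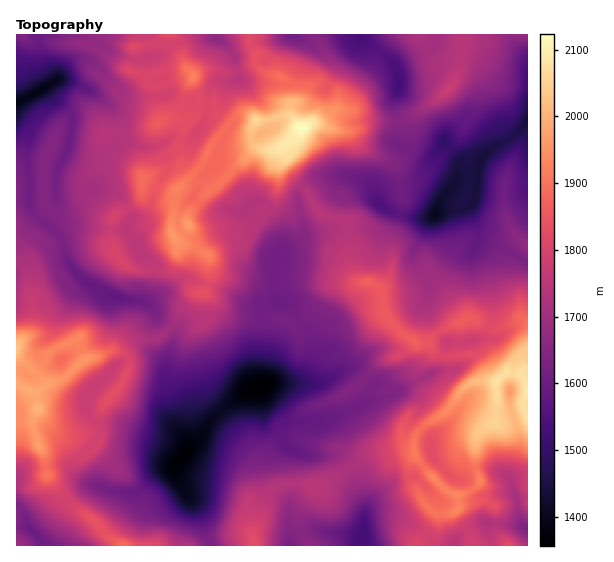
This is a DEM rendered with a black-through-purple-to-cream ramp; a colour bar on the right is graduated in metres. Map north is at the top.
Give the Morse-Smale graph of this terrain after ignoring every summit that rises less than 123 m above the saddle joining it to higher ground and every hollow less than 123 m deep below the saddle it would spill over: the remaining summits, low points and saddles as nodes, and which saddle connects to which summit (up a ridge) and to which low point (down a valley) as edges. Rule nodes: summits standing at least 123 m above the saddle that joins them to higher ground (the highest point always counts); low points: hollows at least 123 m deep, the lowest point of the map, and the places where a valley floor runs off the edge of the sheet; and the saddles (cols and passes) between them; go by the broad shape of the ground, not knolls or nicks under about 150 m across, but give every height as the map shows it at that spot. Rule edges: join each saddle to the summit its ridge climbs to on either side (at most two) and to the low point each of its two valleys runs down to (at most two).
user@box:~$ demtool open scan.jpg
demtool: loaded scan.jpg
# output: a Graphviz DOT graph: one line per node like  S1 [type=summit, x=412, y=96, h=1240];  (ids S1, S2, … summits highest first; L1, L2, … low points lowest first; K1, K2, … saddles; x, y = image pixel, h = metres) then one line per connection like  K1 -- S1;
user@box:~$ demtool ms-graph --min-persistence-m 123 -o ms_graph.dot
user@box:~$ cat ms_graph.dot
graph terrain {
  S1 [type=summit, x=302, y=128, h=2124];
  S2 [type=summit, x=527, y=392, h=2092];
  S3 [type=summit, x=17, y=349, h=2031];
  L1 [type=low, x=262, y=387, h=1356];
  L2 [type=low, x=17, y=103, h=1386];
  L3 [type=low, x=435, y=215, h=1400];
  L4 [type=low, x=363, y=533, h=1522];
  L5 [type=low, x=30, y=529, h=1597];
  L6 [type=low, x=527, y=529, h=1624];
  K1 [type=saddle, x=471, y=489, h=1902];
  K2 [type=saddle, x=66, y=500, h=1792];
  K3 [type=saddle, x=425, y=532, h=1790];
  K4 [type=saddle, x=135, y=59, h=1771];
  K5 [type=saddle, x=157, y=271, h=1765];
  K6 [type=saddle, x=305, y=189, h=1731];
  K7 [type=saddle, x=350, y=468, h=1721];
  K8 [type=saddle, x=170, y=328, h=1698];
  K9 [type=saddle, x=363, y=380, h=1644];
  K10 [type=saddle, x=526, y=263, h=1630];
  K1 -- S2;
  K1 -- L1;
  K1 -- L6;
  K2 -- S3;
  K2 -- L1;
  K2 -- L5;
  K3 -- S2;
  K3 -- L4;
  K3 -- L6;
  K4 -- S1;
  K4 -- L1;
  K4 -- L2;
  K5 -- S1;
  K5 -- L1;
  K5 -- L2;
  K6 -- S1;
  K6 -- S2;
  K6 -- L1;
  K6 -- L3;
  K7 -- S1;
  K7 -- S2;
  K7 -- L1;
  K7 -- L4;
  K8 -- S1;
  K8 -- S3;
  K8 -- L1;
  K8 -- L2;
  K9 -- S1;
  K9 -- S2;
  K9 -- L1;
  K10 -- S1;
  K10 -- S2;
  K10 -- L3;
}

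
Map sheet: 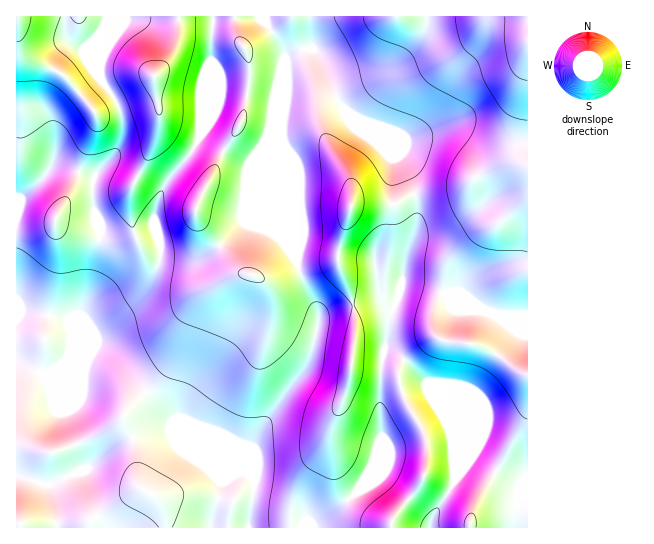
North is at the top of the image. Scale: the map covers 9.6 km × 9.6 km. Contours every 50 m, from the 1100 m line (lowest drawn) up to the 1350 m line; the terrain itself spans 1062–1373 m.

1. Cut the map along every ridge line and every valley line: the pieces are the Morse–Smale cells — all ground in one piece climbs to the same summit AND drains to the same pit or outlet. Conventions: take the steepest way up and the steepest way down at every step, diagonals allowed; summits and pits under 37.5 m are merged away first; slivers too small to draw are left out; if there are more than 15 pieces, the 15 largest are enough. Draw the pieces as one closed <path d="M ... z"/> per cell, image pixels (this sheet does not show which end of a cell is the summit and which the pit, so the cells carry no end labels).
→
<path d="M527 16l-262 1 0 5 15 21 5 15 20-9 9 0 27 57 21 17 35 34 14 24 4 12 2 25-4 20-8 19-2 22-10 31-4-1-10-8-6 0-39 8-14 8-9 40-7 14-16 19-25 36-10 17 0 34-14-6-38-39-31-13-49-52-20-15-8-3-30 13 6-9 2-15 16-39 13-60 0-9-7-23 0-29-30-11-12 0-2 2-8 12-21 18-4 10 1 319 511-1z"/><path d="M265 16l-52 1-2 46-7 15-4 17 0 42-13 22-23 27-9 25 0 15 5 17 0 18-3 8-8 14-15 17-43 25-19 22-8 14 29-12 8 3 20 15 49 52 31 13 38 39 14 6 0-34 10-17 25-36 16-19 7-14 8-34-2-13-13-25-8-24 3-8 0-71-15-35-3-13 4-25 0-52-5-14-13-18z"/><path d="M213 16l-105 1-3 10 0 23-5 13 0 15 19 28 4 27-7 20-23 25-1 19 8 33 0 9-13 60-16 39 0 11 20-24 43-25 15-17 8-14 3-8 0-18-5-17 0-15 9-25 23-27 13-22 0-42 4-17 7-15z"/><path d="M314 49l-17 3-12 7 0 50-4 25 3 13 15 35-2 84 22 53 4-6 11-4 39-8 6 0 14 10 10-32 2-22 11-30 1-21-2-13-4-12-14-24-35-34-21-17z"/><path d="M107 16l-91 1 1 191 3-9 21-18 10-14 12 0 31 10 19-20 7-12 3-12-2-19-6-16-15-20 0-15 5-13z"/>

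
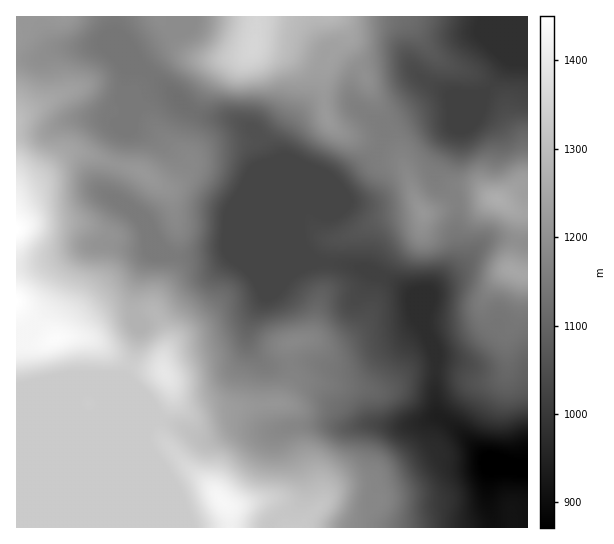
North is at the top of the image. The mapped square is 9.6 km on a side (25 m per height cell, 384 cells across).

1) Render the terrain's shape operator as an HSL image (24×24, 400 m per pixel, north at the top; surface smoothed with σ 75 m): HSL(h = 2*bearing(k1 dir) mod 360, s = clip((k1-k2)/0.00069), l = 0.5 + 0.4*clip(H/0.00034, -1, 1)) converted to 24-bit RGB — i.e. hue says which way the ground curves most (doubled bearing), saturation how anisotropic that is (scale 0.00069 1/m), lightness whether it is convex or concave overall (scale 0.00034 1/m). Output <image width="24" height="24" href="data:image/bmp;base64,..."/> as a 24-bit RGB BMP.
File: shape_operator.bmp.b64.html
<image width="24" height="24" href="data:image/bmp;base64,Qk32BgAAAAAAADYAAAAoAAAAGAAAABgAAAABABgAAAAAAMAGAAATCwAAEwsAAAAAAAAAAAAAf4B/f4B/f4B/f4B/f4B/f3+Af3+AeWiBRhBJzfxe+diGFDFGPplqxXSH/41bCko/kUae1s5cTLhbZkORlJ9cNmelZzufoqOGgIB/f4B/f4B/f4B/f4B/f3+Af3+AYC9yNFTY0Pvdv9z3wJz/kY72OznF9dbWfFrtHECB5uvPh4fKKDmwvcyyGy2YRV20o6G+gIB/gIB/f4B/f4B/f4B/f3+AgGx/Piaorv/n0uq4UIOAREFamz5poU6UyuK63mvhSiXM0/TNU0ajfC2G1dBEJR1HT3g6g3kzgH9/f4B/f4B/f4B/f4B/f36AgEeYmPm6M34jnuAsfztJRzU4ZUVokcyWn+G3jz/cpr3r5rDhuhKrlDGV3dKjNgkuTEARaJAhgIB/gIB/gH9/gIB/f4B/fH2AU8B0qXIer9wnKpgmbzElWlIwLloWidIARj8AKTMAPj8AMyMASTYPqqBMjAAhlgRGxLRsT38wgIB/gIB/fXeCdJtzfH6AgH9/izFOyupOfu2eWCSPk2fBmWPUkpTanODAmjKkxmCCpCVr1qlHFK4sBypKmBNagKanzaqxqHjQY3wycIBZdYFyjYVqgH53gTpuyCtb3vvQNbuLIliLV1eiXGWtxnFvtTpVl1y2j5S9h6Pl1MPu2bnlAgAzsInYp63hxbHTk5rIya0pVnsQLUkMYWcZLb4ZAFna1vD13PLNtl+2KSpgO4OMci1EpYsunJhQkYVRcsRzS5CUiWmT3JmrBwBgW8xDhDQl3r5Fn69gknnj6NL5rqb3veX4uP/3ADR25897+sq9ilF/WH2gEydorjjk4MHqrInTmN3Fd7TDcEpyWY1OqI9SLgI9kClDw6lhkt2cr3KEUJNhaLOLibq/l9absklFIAwnJrwGzex63HrYoF+rHUdrC8DQqYrP6ZTO2t6fcSuKxFF/fqhiTTFuLQuHlUjJ4e+9Y6N7tXpjmNDXaLjOjqa9tJSLuUWcCyDUzuzPUKtom1qc2VGeU6qmDCcgPkwduYI5+bNhIyU+sI5uwqWBMilfFSVRQzym+d/ScCsoypQOoc1kUIhcXpF3wm28uZCeE3ac0aaT0UxUSmQnQbOI3TWgdDR8OXteObVX5KqeozvPjGNJ0g4FQiEHESgLDHkf4xRW/67Z1u31ntQAOIggE580YjYj44M2VDYjRj4U0GUEr9hUFjtFdCs4gHx+fYB+aYJEhWkSc08eYz8zqhh+/lV6ONybALxpAFRK5fbVpt7m7dq3KtxbViE9Gkwfp9dIWDm/cS1849OFvd14CRY8eHiAgH9/f3+AalWWj47UwI7efVC2PxaG8evazevwJTXWGGoxHTsArIIA7OLSyZPYGjzdcqzuP1DIgg1LdCxL0e2c1tOJCQ48b3aAgH9/f3+AYpl8TYJHOkyO10XQRCq64+u57sPSHA2W/zK1OdSopfXez9V704VgNXpSIxIQMAkJciQueNSPwt6W3W1AJmFWInJuf3+Af3+Af4B+gH1+RBY2cVkQK2pI2P/MrDSfXwuRg6nw0+L4eEfJ17+R4bjPxCGpRxFOPXXMpOHxqOfmrla5556xqJjJD0loZH1wf4B+gWpjThISVA0suezMRMvhsfCKNzecL5H/rfnrKCuq9szust91rS2N9THXl8L8ZLf5YFrLpzJVnViA0tOzxou0YyG0PHOdVy0eRwADiCwaYv+WNe2UYbGlmtWMV/bpG0CMyzJDqTVvyOgc6dIADiUPf8RFjmQ2TiAgYlc2j69gc7iitLd8w15ybCF8fxJSpyFvSk/b1Pfvzvv9RDvAWKtjoup/TUkhJBUPDj4Nr2oxwdWE36DK2UTXdIAYPmIZS39+Z4+PfLVocUpCrTsEMxYAMx0AGicMYstaIbem4f/MViVZjzsqc+iLwHSpmjijT0J9UHt2WKw9ZsMpjX+qrFrR5LTy1MbuF2und3iTl2lVSRIlmQ4S9wBd1s2THPCVH82JQsan4+5wKBRLvvGqNex9aCxpihczbFs2V5lHQcqdloiwf3AxZHJFZLpjynuQoxywgFlsjh9hmiHomIz509X45Nny1tjwQ6ThKsepym5yKkqivPyNil87KQooxIlNkdvoo9LjN3ipeWs2nnBeZ4k4do4TR08fflFeeT5zXpKrOu3XGH/i6obX3KOo4Mu9Ula2q1eTL19A0Yt6kuJ6aBVWHiV7dvaQPqJteD8/ejRQgHx5lG+Or2a52rK4MoK4PlOCaEqhlMaWWo5oFioxcWsy6cFu38uOUUqXu1HEnW/Yg+ucm7txWBW9jqrQqMCCP5GQMj9tfXyAgIB/"/>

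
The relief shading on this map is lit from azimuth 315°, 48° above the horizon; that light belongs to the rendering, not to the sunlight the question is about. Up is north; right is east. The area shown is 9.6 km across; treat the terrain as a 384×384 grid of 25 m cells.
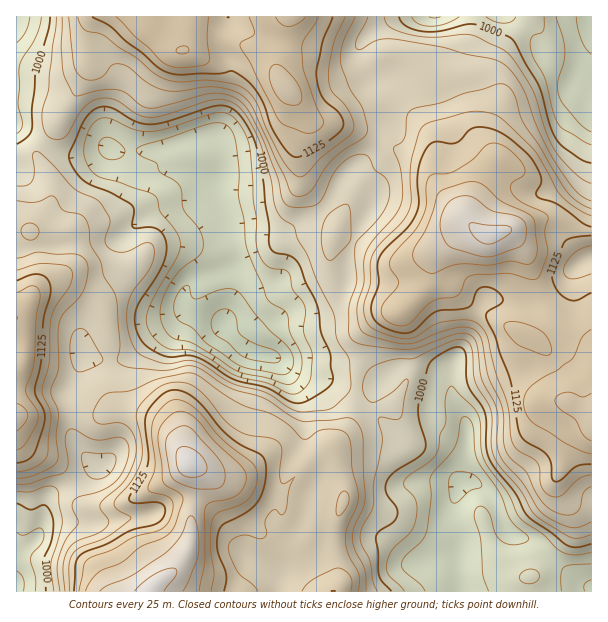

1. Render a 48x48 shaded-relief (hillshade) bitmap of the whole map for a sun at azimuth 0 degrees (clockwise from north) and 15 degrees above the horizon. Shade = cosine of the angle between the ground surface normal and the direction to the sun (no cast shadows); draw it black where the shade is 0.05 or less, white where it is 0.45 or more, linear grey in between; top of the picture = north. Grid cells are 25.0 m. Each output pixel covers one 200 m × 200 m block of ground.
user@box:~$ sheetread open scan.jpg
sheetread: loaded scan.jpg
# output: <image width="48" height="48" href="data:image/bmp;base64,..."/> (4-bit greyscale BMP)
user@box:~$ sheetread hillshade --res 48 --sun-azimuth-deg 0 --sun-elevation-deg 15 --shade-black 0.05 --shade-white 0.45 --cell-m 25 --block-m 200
<image width="48" height="48" href="data:image/bmp;base64,Qk32BAAAAAAAAHYAAAAoAAAAMAAAADAAAAABAAQAAAAAAIAEAAATCwAAEwsAABAAAAAAAAAAAAAAABEREQAiIiIAMzMzAERERABVVVUAZmZmAHd3dwCIiIgAmZmZAKqqqgC7u7sAzMzMAN3d3QDu7u4A////AHd2eau7unZneKqYiKqpibupmId3d3eIdmd3iau7u5dniaqHeJqqmZqpmIh3iIiHZWiZq8u6u7lnmZh2eImauYd4iIiIiZmFM3mqzu3Lu7qHiHZneIiJqXZWeIiImqhjIneave7d3cqYdmZ3eIiHiHZWeHd4qXUyImZ4maq83cqYZVZ4eIh2VnZmeId4hjESNGVneId3eJmoU0VoiIiGVniHeIiZdTEkVkVXiaqXVFeGQzRniIiHZ4mYiJmpZENFZxNGirzbhURERVVnh3iJiIiZiImXM0VVVgEkeavMqFRFZ4h3iHiJmHZmd3djEkZ1RCI1eIirqGZ4mquYiYiIiHVEVWZSI1Z2U0Vnh2Z4h3mqvNyoiZiIiHdlVWdlREVmU1Z4dURWd4qrzdy6mqmZiIh4h2d3dlVmVWVnZVVFaKu83Lqqq7zLmYeJh3d4h2ZmZ3iId3dnirvNy6qr3d3LqYeIiHZnd2ZmeKqpiIiJq8zcuqvO/su6mYiHiHVFV3d3iZmYiZmavN3cvO///bqpiJmHeHVEV5mZmXZniZqqvf/d7///26mYiImHd3ZVZ5mqqXZniZmavf/////9uYiId3eHZ3dmZ4iZmYd4iIiKze///supd3h3ZVRERFd2Z3eIiYh4h3eJvM7+25dlVndmVCAAESNWZ3eIiXh3d3eJqqu6qXZlZ3d3UwABEQE1eImImYd2Z3iIiJmYh3ZmeId4ZDMzMhFHmqmZmZdlVniHZ4iHZmZmZ3d4h3h1QzRpqpmZmal2VomGVWd3ZWZ3ZmZ4qZqXVFZ4iHeaqsuXZ4mHVVZ3d3d3dmZ4mZiIZmZVZlaKqt26mImHZUVnd3dlZmZ3iId3dmUzREZ4q8zMupmZhmVWd3ZVVWd3iZh3ZlQiNFZmeJmqqpqqqHd3d3ZmVnd3i7updlRENGd2VHiIiYiaupmIiIeHZ3h3m8zKl2Z3ZniHZZmZmYh4q6qZiIiHZ3iYirzLmHeaqql3iqqZqpmImZmZiHd2VWiYiau6mZmrzduazbqZqrqqmZiIiHd2VFeZiJmYmru7vMu83bqZq8y7upiIiIh3ZVaJh3iHm8y6mYisy6maq8y6qZiHeIh1VVVoh3d4m7uph3i8u4iamqqpmYh3d4dkRVRGd2eJmqqoiJvMupmYeJmIiIiIh3dTRVQzVneZqaqZq8zMu7p1Vnd2VWd4h3UzVlQzRniZqZmrzMzLu6l2VVVTISNFZlMkZmZmd4iJqqqry7u7u4iHZEQyERESIyJFVnmZmIiKu7u7qqqqqoiZdCIzRDIQAAJFZoq6mIiJqqu6mZqZmIiYdCI1ZUIQAAJGeJqqmZiIiJmqmqqZmIiIZURWZCEQATRXmZmZmIiIiIiZq7uHiImHZmZlQyESRVV5mYeJmHeImZmqu7qHiJmYd3dUM0VWd2eJmId4mYiJqqq7u6l3iKqYd3ZDNXiIh3iZh3dniaq83Lu7upeIiamYdlREZ4mIiZiHZmZleazv/9zMyoeJiamYdkRGeJmIiZh2ZVZlaKzv/+3NyneJiA=="/>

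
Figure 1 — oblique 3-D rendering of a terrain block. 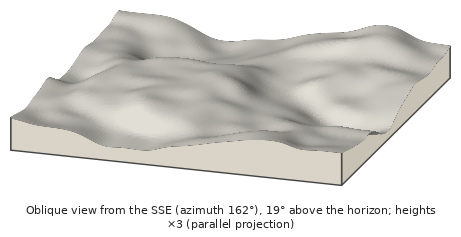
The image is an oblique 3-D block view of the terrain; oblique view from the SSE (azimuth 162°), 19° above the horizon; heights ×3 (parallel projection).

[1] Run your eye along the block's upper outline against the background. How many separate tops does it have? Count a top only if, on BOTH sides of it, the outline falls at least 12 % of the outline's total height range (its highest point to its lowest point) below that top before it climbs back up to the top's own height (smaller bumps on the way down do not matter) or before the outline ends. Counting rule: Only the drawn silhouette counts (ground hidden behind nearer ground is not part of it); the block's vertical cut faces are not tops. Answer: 2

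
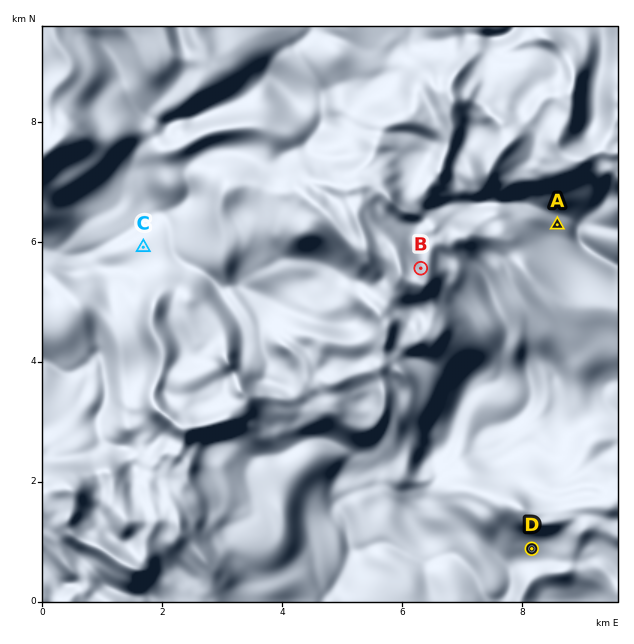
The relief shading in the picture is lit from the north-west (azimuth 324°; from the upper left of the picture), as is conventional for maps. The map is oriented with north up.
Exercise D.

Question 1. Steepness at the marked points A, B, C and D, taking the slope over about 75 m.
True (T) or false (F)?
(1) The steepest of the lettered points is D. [F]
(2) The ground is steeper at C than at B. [F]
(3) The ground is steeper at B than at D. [T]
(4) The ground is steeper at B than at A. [T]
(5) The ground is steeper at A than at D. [F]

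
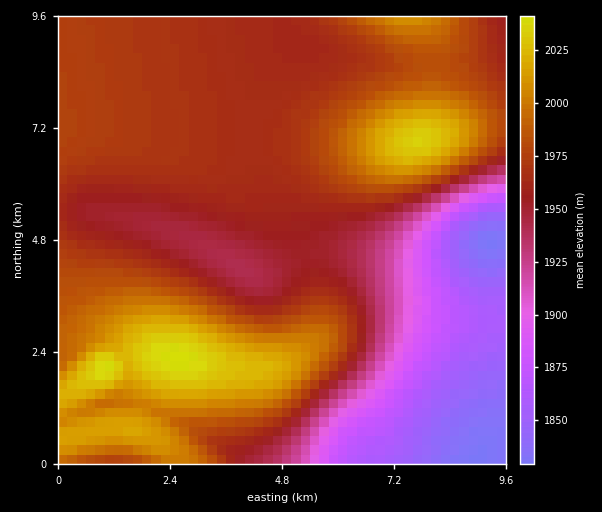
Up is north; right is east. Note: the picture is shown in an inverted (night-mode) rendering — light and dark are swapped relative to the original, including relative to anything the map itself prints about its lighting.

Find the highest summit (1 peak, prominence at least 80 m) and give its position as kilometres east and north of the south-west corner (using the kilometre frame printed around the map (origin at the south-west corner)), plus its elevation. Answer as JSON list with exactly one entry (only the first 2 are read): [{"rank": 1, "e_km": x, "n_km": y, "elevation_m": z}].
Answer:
[{"rank": 1, "e_km": 2.54, "n_km": 2.26, "elevation_m": 2042}]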